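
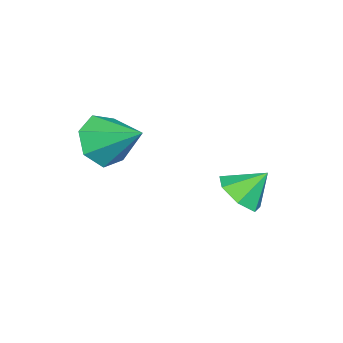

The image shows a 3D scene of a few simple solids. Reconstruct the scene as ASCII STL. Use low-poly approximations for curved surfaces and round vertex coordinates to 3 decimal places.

solid 
facet normal 0.300 -0.625 -0.721
outer loop
vertex -0.618 0.761 -1.003
vertex -1.217 1.157 -1.595
vertex -0.331 1.386 -1.425
endloop
endfacet
facet normal 0.579 0.257 0.774
outer loop
vertex -0.618 0.761 -1.003
vertex -0.331 1.386 -1.425
vertex -1.603 1.963 -0.665
endloop
endfacet
facet normal 0.300 -0.626 -0.720
outer loop
vertex -0.331 1.386 -1.425
vertex -1.217 1.157 -1.595
vertex -0.711 1.838 -1.976
endloop
endfacet
facet normal 0.532 0.797 0.286
outer loop
vertex -0.331 1.386 -1.425
vertex -0.711 1.838 -1.976
vertex -1.603 1.963 -0.665
endloop
endfacet
facet normal 0.300 -0.626 -0.720
outer loop
vertex -0.711 1.838 -1.976
vertex -1.217 1.157 -1.595
vertex -1.471 1.777 -2.239
endloop
endfacet
facet normal -0.038 0.992 -0.120
outer loop
vertex -0.711 1.838 -1.976
vertex -1.471 1.777 -2.239
vertex -1.603 1.963 -0.665
endloop
endfacet
facet normal 0.299 -0.626 -0.720
outer loop
vertex -1.471 1.777 -2.239
vertex -1.217 1.157 -1.595
vertex -2.04 1.249 -2.017
endloop
endfacet
facet normal -0.702 0.698 -0.141
outer loop
vertex -1.471 1.777 -2.239
vertex -2.04 1.249 -2.017
vertex -1.603 1.963 -0.665
endloop
endfacet
facet normal 0.300 -0.624 -0.721
outer loop
vertex -2.04 1.249 -2.017
vertex -1.217 1.157 -1.595
vertex -1.988 0.651 -1.478
endloop
endfacet
facet normal -0.961 0.133 0.240
outer loop
vertex -2.04 1.249 -2.017
vertex -1.988 0.651 -1.478
vertex -1.603 1.963 -0.665
endloop
endfacet
facet normal 0.301 -0.625 -0.720
outer loop
vertex -1.988 0.651 -1.478
vertex -1.217 1.157 -1.595
vertex -1.356 0.434 -1.026
endloop
endfacet
facet normal -0.620 -0.274 0.735
outer loop
vertex -1.988 0.651 -1.478
vertex -1.356 0.434 -1.026
vertex -1.603 1.963 -0.665
endloop
endfacet
facet normal 0.299 -0.625 -0.721
outer loop
vertex -1.356 0.434 -1.026
vertex -1.217 1.157 -1.595
vertex -0.618 0.761 -1.003
endloop
endfacet
facet normal 0.067 -0.219 0.973
outer loop
vertex -1.356 0.434 -1.026
vertex -0.618 0.761 -1.003
vertex -1.603 1.963 -0.665
endloop
endfacet
facet normal -0.240 -0.825 -0.512
outer loop
vertex 2.97 -2.395 1.975
vertex 1.982 -2.157 2.054
vertex 2.642 -1.895 1.323
endloop
endfacet
facet normal 0.905 0.397 -0.151
outer loop
vertex 2.97 -2.395 1.975
vertex 2.642 -1.895 1.323
vertex 2.398 -0.723 2.946
endloop
endfacet
facet normal -0.239 -0.825 -0.512
outer loop
vertex 2.642 -1.895 1.323
vertex 1.982 -2.157 2.054
vertex 1.816 -1.592 1.221
endloop
endfacet
facet normal 0.351 0.783 -0.513
outer loop
vertex 2.642 -1.895 1.323
vertex 1.816 -1.592 1.221
vertex 2.398 -0.723 2.946
endloop
endfacet
facet normal -0.239 -0.825 -0.512
outer loop
vertex 1.816 -1.592 1.221
vertex 1.982 -2.157 2.054
vertex 1.115 -1.715 1.747
endloop
endfacet
facet normal -0.384 0.870 -0.309
outer loop
vertex 1.816 -1.592 1.221
vertex 1.115 -1.715 1.747
vertex 2.398 -0.723 2.946
endloop
endfacet
facet normal -0.239 -0.825 -0.512
outer loop
vertex 1.115 -1.715 1.747
vertex 1.982 -2.157 2.054
vertex 1.066 -2.171 2.504
endloop
endfacet
facet normal -0.745 0.591 0.308
outer loop
vertex 1.115 -1.715 1.747
vertex 1.066 -2.171 2.504
vertex 2.398 -0.723 2.946
endloop
endfacet
facet normal -0.239 -0.825 -0.513
outer loop
vertex 1.066 -2.171 2.504
vertex 1.982 -2.157 2.054
vertex 1.707 -2.617 2.922
endloop
endfacet
facet normal -0.461 0.157 0.874
outer loop
vertex 1.066 -2.171 2.504
vertex 1.707 -2.617 2.922
vertex 2.398 -0.723 2.946
endloop
endfacet
facet normal -0.240 -0.824 -0.513
outer loop
vertex 1.707 -2.617 2.922
vertex 1.982 -2.157 2.054
vertex 2.554 -2.717 2.687
endloop
endfacet
facet normal 0.254 -0.105 0.961
outer loop
vertex 1.707 -2.617 2.922
vertex 2.554 -2.717 2.687
vertex 2.398 -0.723 2.946
endloop
endfacet
facet normal -0.240 -0.824 -0.513
outer loop
vertex 2.554 -2.717 2.687
vertex 1.982 -2.157 2.054
vertex 2.97 -2.395 1.975
endloop
endfacet
facet normal 0.863 0.002 0.505
outer loop
vertex 2.554 -2.717 2.687
vertex 2.97 -2.395 1.975
vertex 2.398 -0.723 2.946
endloop
endfacet

endsolid


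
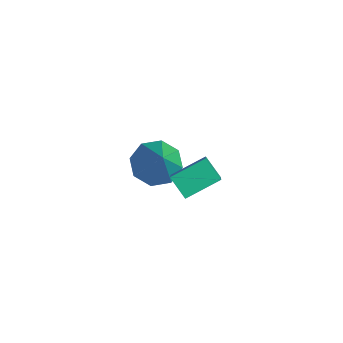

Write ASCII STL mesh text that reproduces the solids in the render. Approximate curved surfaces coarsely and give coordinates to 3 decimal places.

solid 
facet normal -0.542 0.279 -0.793
outer loop
vertex 0.582 -1.863 -0.068
vertex -0.234 -1.915 0.472
vertex 0.42 -1.214 0.271
endloop
endfacet
facet normal 0.957 0.278 -0.076
outer loop
vertex 0.582 -1.863 -0.068
vertex 0.42 -1.214 0.271
vertex 0.954 -2.525 2.208
endloop
endfacet
facet normal -0.542 0.279 -0.793
outer loop
vertex 0.42 -1.214 0.271
vertex -0.234 -1.915 0.472
vertex -0.125 -0.975 0.728
endloop
endfacet
facet normal 0.597 0.731 0.330
outer loop
vertex 0.42 -1.214 0.271
vertex -0.125 -0.975 0.728
vertex 0.954 -2.525 2.208
endloop
endfacet
facet normal -0.542 0.279 -0.793
outer loop
vertex -0.125 -0.975 0.728
vertex -0.234 -1.915 0.472
vertex -0.734 -1.287 1.035
endloop
endfacet
facet normal 0.008 0.693 0.720
outer loop
vertex -0.125 -0.975 0.728
vertex -0.734 -1.287 1.035
vertex 0.954 -2.525 2.208
endloop
endfacet
facet normal -0.543 0.278 -0.792
outer loop
vertex -0.734 -1.287 1.035
vertex -0.234 -1.915 0.472
vertex -1.05 -1.967 1.013
endloop
endfacet
facet normal -0.464 0.188 0.866
outer loop
vertex -0.734 -1.287 1.035
vertex -1.05 -1.967 1.013
vertex 0.954 -2.525 2.208
endloop
endfacet
facet normal -0.543 0.278 -0.792
outer loop
vertex -1.05 -1.967 1.013
vertex -0.234 -1.915 0.472
vertex -0.888 -2.616 0.674
endloop
endfacet
facet normal -0.543 -0.491 0.681
outer loop
vertex -1.05 -1.967 1.013
vertex -0.888 -2.616 0.674
vertex 0.954 -2.525 2.208
endloop
endfacet
facet normal -0.543 0.278 -0.793
outer loop
vertex -0.888 -2.616 0.674
vertex -0.234 -1.915 0.472
vertex -0.343 -2.855 0.217
endloop
endfacet
facet normal -0.183 -0.944 0.276
outer loop
vertex -0.888 -2.616 0.674
vertex -0.343 -2.855 0.217
vertex 0.954 -2.525 2.208
endloop
endfacet
facet normal -0.543 0.278 -0.792
outer loop
vertex -0.343 -2.855 0.217
vertex -0.234 -1.915 0.472
vertex 0.266 -2.543 -0.091
endloop
endfacet
facet normal 0.406 -0.906 -0.115
outer loop
vertex -0.343 -2.855 0.217
vertex 0.266 -2.543 -0.091
vertex 0.954 -2.525 2.208
endloop
endfacet
facet normal -0.542 0.279 -0.793
outer loop
vertex 0.266 -2.543 -0.091
vertex -0.234 -1.915 0.472
vertex 0.582 -1.863 -0.068
endloop
endfacet
facet normal 0.879 -0.400 -0.260
outer loop
vertex 0.266 -2.543 -0.091
vertex 0.582 -1.863 -0.068
vertex 0.954 -2.525 2.208
endloop
endfacet
facet normal -0.553 0.448 -0.703
outer loop
vertex 2.65 -3.485 3.268
vertex 2.984 -2.244 3.797
vertex 3.416 -3.445 2.691
endloop
endfacet
facet normal -0.240 -0.893 -0.381
outer loop
vertex 4.416 -4.256 3.963
vertex 2.65 -3.485 3.268
vertex 3.416 -3.445 2.691
endloop
endfacet
facet normal -0.553 0.448 -0.703
outer loop
vertex 3.416 -3.445 2.691
vertex 2.984 -2.244 3.797
vertex 3.75 -2.204 3.22
endloop
endfacet
facet normal 0.798 0.041 -0.601
outer loop
vertex 3.75 -2.204 3.22
vertex 4.416 -4.256 3.963
vertex 3.416 -3.445 2.691
endloop
endfacet
facet normal -0.798 -0.041 0.601
outer loop
vertex 2.65 -3.485 3.268
vertex 3.984 -3.055 5.069
vertex 2.984 -2.244 3.797
endloop
endfacet
facet normal -0.240 -0.893 -0.381
outer loop
vertex 3.65 -4.296 4.54
vertex 2.65 -3.485 3.268
vertex 4.416 -4.256 3.963
endloop
endfacet
facet normal -0.798 -0.041 0.601
outer loop
vertex 3.65 -4.296 4.54
vertex 3.984 -3.055 5.069
vertex 2.65 -3.485 3.268
endloop
endfacet
facet normal 0.240 0.893 0.381
outer loop
vertex 2.984 -2.244 3.797
vertex 3.984 -3.055 5.069
vertex 3.75 -2.204 3.22
endloop
endfacet
facet normal 0.798 0.041 -0.601
outer loop
vertex 4.75 -3.015 4.492
vertex 4.416 -4.256 3.963
vertex 3.75 -2.204 3.22
endloop
endfacet
facet normal 0.240 0.893 0.381
outer loop
vertex 3.75 -2.204 3.22
vertex 3.984 -3.055 5.069
vertex 4.75 -3.015 4.492
endloop
endfacet
facet normal 0.553 -0.448 0.703
outer loop
vertex 4.75 -3.015 4.492
vertex 3.65 -4.296 4.54
vertex 4.416 -4.256 3.963
endloop
endfacet
facet normal 0.553 -0.448 0.703
outer loop
vertex 3.984 -3.055 5.069
vertex 3.65 -4.296 4.54
vertex 4.75 -3.015 4.492
endloop
endfacet

endsolid


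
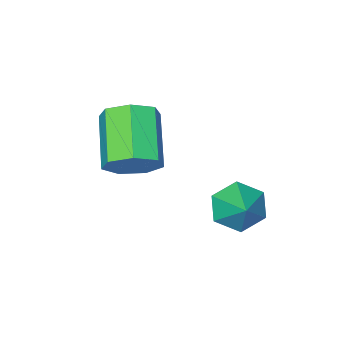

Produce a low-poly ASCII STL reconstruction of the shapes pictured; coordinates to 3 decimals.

solid 
facet normal 0.460 0.704 -0.541
outer loop
vertex -0.234 -0.246 -1.505
vertex -0.539 -0.713 -2.371
vertex -1.023 0.019 -1.831
endloop
endfacet
facet normal -0.096 0.646 0.757
outer loop
vertex -0.234 -0.246 -1.505
vertex -1.023 0.019 -1.831
vertex -1.236 -1.78 -0.324
endloop
endfacet
facet normal -0.096 0.646 0.757
outer loop
vertex -1.236 -1.78 -0.324
vertex -1.023 0.019 -1.831
vertex -2.025 -1.515 -0.65
endloop
endfacet
facet normal -0.460 -0.703 0.542
outer loop
vertex -1.236 -1.78 -0.324
vertex -2.025 -1.515 -0.65
vertex -1.541 -2.247 -1.189
endloop
endfacet
facet normal 0.459 0.704 -0.542
outer loop
vertex -1.023 0.019 -1.831
vertex -0.539 -0.713 -2.371
vertex -1.447 -0.268 -2.563
endloop
endfacet
facet normal -0.751 0.634 0.186
outer loop
vertex -1.023 0.019 -1.831
vertex -1.447 -0.268 -2.563
vertex -2.025 -1.515 -0.65
endloop
endfacet
facet normal -0.750 0.634 0.187
outer loop
vertex -2.025 -1.515 -0.65
vertex -1.447 -0.268 -2.563
vertex -2.45 -1.802 -1.382
endloop
endfacet
facet normal -0.459 -0.703 0.543
outer loop
vertex -2.025 -1.515 -0.65
vertex -2.45 -1.802 -1.382
vertex -1.541 -2.247 -1.189
endloop
endfacet
facet normal 0.459 0.704 -0.542
outer loop
vertex -1.447 -0.268 -2.563
vertex -0.539 -0.713 -2.371
vertex -1.188 -0.89 -3.151
endloop
endfacet
facet normal -0.839 0.146 -0.524
outer loop
vertex -1.447 -0.268 -2.563
vertex -1.188 -0.89 -3.151
vertex -2.45 -1.802 -1.382
endloop
endfacet
facet normal -0.839 0.144 -0.524
outer loop
vertex -2.45 -1.802 -1.382
vertex -1.188 -0.89 -3.151
vertex -2.19 -2.423 -1.969
endloop
endfacet
facet normal -0.460 -0.704 0.541
outer loop
vertex -2.45 -1.802 -1.382
vertex -2.19 -2.423 -1.969
vertex -1.541 -2.247 -1.189
endloop
endfacet
facet normal 0.460 0.703 -0.542
outer loop
vertex -1.188 -0.89 -3.151
vertex -0.539 -0.713 -2.371
vertex -0.44 -1.379 -3.151
endloop
endfacet
facet normal -0.297 -0.454 -0.840
outer loop
vertex -1.188 -0.89 -3.151
vertex -0.44 -1.379 -3.151
vertex -2.19 -2.423 -1.969
endloop
endfacet
facet normal -0.297 -0.454 -0.840
outer loop
vertex -2.19 -2.423 -1.969
vertex -0.44 -1.379 -3.151
vertex -1.442 -2.912 -1.969
endloop
endfacet
facet normal -0.460 -0.704 0.542
outer loop
vertex -2.19 -2.423 -1.969
vertex -1.442 -2.912 -1.969
vertex -1.541 -2.247 -1.189
endloop
endfacet
facet normal 0.460 0.703 -0.542
outer loop
vertex -0.44 -1.379 -3.151
vertex -0.539 -0.713 -2.371
vertex 0.234 -1.366 -2.563
endloop
endfacet
facet normal 0.470 -0.711 -0.523
outer loop
vertex -0.44 -1.379 -3.151
vertex 0.234 -1.366 -2.563
vertex -1.442 -2.912 -1.969
endloop
endfacet
facet normal 0.469 -0.710 -0.524
outer loop
vertex -1.442 -2.912 -1.969
vertex 0.234 -1.366 -2.563
vertex -0.768 -2.9 -1.382
endloop
endfacet
facet normal -0.459 -0.704 0.542
outer loop
vertex -1.442 -2.912 -1.969
vertex -0.768 -2.9 -1.382
vertex -1.541 -2.247 -1.189
endloop
endfacet
facet normal 0.460 0.703 -0.542
outer loop
vertex 0.234 -1.366 -2.563
vertex -0.539 -0.713 -2.371
vertex 0.326 -0.862 -1.831
endloop
endfacet
facet normal 0.882 -0.432 0.187
outer loop
vertex 0.234 -1.366 -2.563
vertex 0.326 -0.862 -1.831
vertex -0.768 -2.9 -1.382
endloop
endfacet
facet normal 0.882 -0.432 0.188
outer loop
vertex -0.768 -2.9 -1.382
vertex 0.326 -0.862 -1.831
vertex -0.677 -2.396 -0.65
endloop
endfacet
facet normal -0.459 -0.704 0.542
outer loop
vertex -0.768 -2.9 -1.382
vertex -0.677 -2.396 -0.65
vertex -1.541 -2.247 -1.189
endloop
endfacet
facet normal 0.459 0.704 -0.541
outer loop
vertex 0.326 -0.862 -1.831
vertex -0.539 -0.713 -2.371
vertex -0.234 -0.246 -1.505
endloop
endfacet
facet normal 0.630 0.172 0.758
outer loop
vertex 0.326 -0.862 -1.831
vertex -0.234 -0.246 -1.505
vertex -0.677 -2.396 -0.65
endloop
endfacet
facet normal 0.630 0.171 0.757
outer loop
vertex -0.677 -2.396 -0.65
vertex -0.234 -0.246 -1.505
vertex -1.236 -1.78 -0.324
endloop
endfacet
facet normal -0.459 -0.704 0.542
outer loop
vertex -0.677 -2.396 -0.65
vertex -1.236 -1.78 -0.324
vertex -1.541 -2.247 -1.189
endloop
endfacet
facet normal -0.387 -0.726 -0.568
outer loop
vertex -2.6 0.753 -3.93
vertex -3.209 1.409 -4.353
vertex -2.315 1.238 -4.744
endloop
endfacet
facet normal 0.952 -0.056 0.300
outer loop
vertex -2.6 0.753 -3.93
vertex -2.315 1.238 -4.744
vertex -2.631 2.491 -3.507
endloop
endfacet
facet normal -0.387 -0.726 -0.568
outer loop
vertex -2.315 1.238 -4.744
vertex -3.209 1.409 -4.353
vertex -2.924 1.895 -5.168
endloop
endfacet
facet normal 0.789 0.521 -0.326
outer loop
vertex -2.315 1.238 -4.744
vertex -2.924 1.895 -5.168
vertex -2.631 2.491 -3.507
endloop
endfacet
facet normal -0.387 -0.726 -0.568
outer loop
vertex -2.924 1.895 -5.168
vertex -3.209 1.409 -4.353
vertex -3.817 2.065 -4.777
endloop
endfacet
facet normal 0.029 0.939 -0.342
outer loop
vertex -2.924 1.895 -5.168
vertex -3.817 2.065 -4.777
vertex -2.631 2.491 -3.507
endloop
endfacet
facet normal -0.388 -0.726 -0.568
outer loop
vertex -3.817 2.065 -4.777
vertex -3.209 1.409 -4.353
vertex -4.102 1.58 -3.962
endloop
endfacet
facet normal -0.566 0.780 0.267
outer loop
vertex -3.817 2.065 -4.777
vertex -4.102 1.58 -3.962
vertex -2.631 2.491 -3.507
endloop
endfacet
facet normal -0.388 -0.726 -0.568
outer loop
vertex -4.102 1.58 -3.962
vertex -3.209 1.409 -4.353
vertex -3.493 0.924 -3.539
endloop
endfacet
facet normal -0.402 0.203 0.893
outer loop
vertex -4.102 1.58 -3.962
vertex -3.493 0.924 -3.539
vertex -2.631 2.491 -3.507
endloop
endfacet
facet normal -0.388 -0.726 -0.568
outer loop
vertex -3.493 0.924 -3.539
vertex -3.209 1.409 -4.353
vertex -2.6 0.753 -3.93
endloop
endfacet
facet normal 0.357 -0.215 0.909
outer loop
vertex -3.493 0.924 -3.539
vertex -2.6 0.753 -3.93
vertex -2.631 2.491 -3.507
endloop
endfacet

endsolid


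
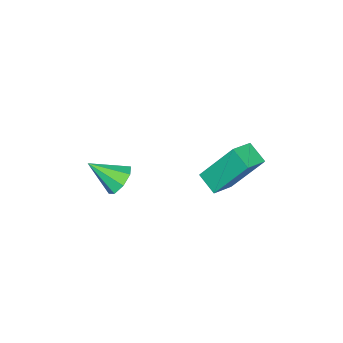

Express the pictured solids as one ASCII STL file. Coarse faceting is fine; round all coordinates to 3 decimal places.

solid 
facet normal -0.867 0.292 -0.404
outer loop
vertex -4.74 1.099 3.574
vertex -4.308 1.834 3.178
vertex -4.348 -0.019 1.925
endloop
endfacet
facet normal -0.460 -0.782 0.421
outer loop
vertex -3.412 -0.334 2.362
vertex -4.74 1.099 3.574
vertex -4.348 -0.019 1.925
endloop
endfacet
facet normal -0.867 0.292 -0.404
outer loop
vertex -4.348 -0.019 1.925
vertex -4.308 1.834 3.178
vertex -3.916 0.717 1.53
endloop
endfacet
facet normal 0.194 -0.550 -0.812
outer loop
vertex -3.916 0.717 1.53
vertex -3.412 -0.334 2.362
vertex -4.348 -0.019 1.925
endloop
endfacet
facet normal -0.194 0.551 0.812
outer loop
vertex -4.74 1.099 3.574
vertex -3.372 1.519 3.615
vertex -4.308 1.834 3.178
endloop
endfacet
facet normal -0.460 -0.782 0.421
outer loop
vertex -3.804 0.783 4.01
vertex -4.74 1.099 3.574
vertex -3.412 -0.334 2.362
endloop
endfacet
facet normal -0.193 0.550 0.813
outer loop
vertex -3.804 0.783 4.01
vertex -3.372 1.519 3.615
vertex -4.74 1.099 3.574
endloop
endfacet
facet normal 0.460 0.782 -0.421
outer loop
vertex -4.308 1.834 3.178
vertex -3.372 1.519 3.615
vertex -3.916 0.717 1.53
endloop
endfacet
facet normal 0.192 -0.551 -0.812
outer loop
vertex -2.98 0.401 1.966
vertex -3.412 -0.334 2.362
vertex -3.916 0.717 1.53
endloop
endfacet
facet normal 0.460 0.782 -0.421
outer loop
vertex -3.916 0.717 1.53
vertex -3.372 1.519 3.615
vertex -2.98 0.401 1.966
endloop
endfacet
facet normal 0.867 -0.292 0.404
outer loop
vertex -2.98 0.401 1.966
vertex -3.804 0.783 4.01
vertex -3.412 -0.334 2.362
endloop
endfacet
facet normal 0.867 -0.292 0.404
outer loop
vertex -3.372 1.519 3.615
vertex -3.804 0.783 4.01
vertex -2.98 0.401 1.966
endloop
endfacet
facet normal -0.182 0.786 -0.590
outer loop
vertex -2.019 -2.702 2.133
vertex -2.52 -3.064 1.805
vertex -2.499 -2.641 2.362
endloop
endfacet
facet normal 0.443 0.231 0.866
outer loop
vertex -2.019 -2.702 2.133
vertex -2.499 -2.641 2.362
vertex -2.26 -4.196 2.655
endloop
endfacet
facet normal -0.181 0.787 -0.591
outer loop
vertex -2.499 -2.641 2.362
vertex -2.52 -3.064 1.805
vertex -2.992 -2.827 2.265
endloop
endfacet
facet normal -0.243 0.143 0.959
outer loop
vertex -2.499 -2.641 2.362
vertex -2.992 -2.827 2.265
vertex -2.26 -4.196 2.655
endloop
endfacet
facet normal -0.180 0.787 -0.590
outer loop
vertex -2.992 -2.827 2.265
vertex -2.52 -3.064 1.805
vertex -3.209 -3.152 1.898
endloop
endfacet
facet normal -0.744 -0.217 0.632
outer loop
vertex -2.992 -2.827 2.265
vertex -3.209 -3.152 1.898
vertex -2.26 -4.196 2.655
endloop
endfacet
facet normal -0.180 0.787 -0.590
outer loop
vertex -3.209 -3.152 1.898
vertex -2.52 -3.064 1.805
vertex -3.022 -3.425 1.477
endloop
endfacet
facet normal -0.765 -0.640 0.076
outer loop
vertex -3.209 -3.152 1.898
vertex -3.022 -3.425 1.477
vertex -2.26 -4.196 2.655
endloop
endfacet
facet normal -0.180 0.787 -0.591
outer loop
vertex -3.022 -3.425 1.477
vertex -2.52 -3.064 1.805
vertex -2.541 -3.487 1.248
endloop
endfacet
facet normal -0.295 -0.876 -0.382
outer loop
vertex -3.022 -3.425 1.477
vertex -2.541 -3.487 1.248
vertex -2.26 -4.196 2.655
endloop
endfacet
facet normal -0.182 0.786 -0.590
outer loop
vertex -2.541 -3.487 1.248
vertex -2.52 -3.064 1.805
vertex -2.049 -3.3 1.345
endloop
endfacet
facet normal 0.393 -0.787 -0.475
outer loop
vertex -2.541 -3.487 1.248
vertex -2.049 -3.3 1.345
vertex -2.26 -4.196 2.655
endloop
endfacet
facet normal -0.182 0.787 -0.590
outer loop
vertex -2.049 -3.3 1.345
vertex -2.52 -3.064 1.805
vertex -1.832 -2.975 1.712
endloop
endfacet
facet normal 0.892 -0.427 -0.149
outer loop
vertex -2.049 -3.3 1.345
vertex -1.832 -2.975 1.712
vertex -2.26 -4.196 2.655
endloop
endfacet
facet normal -0.182 0.786 -0.591
outer loop
vertex -1.832 -2.975 1.712
vertex -2.52 -3.064 1.805
vertex -2.019 -2.702 2.133
endloop
endfacet
facet normal 0.913 -0.005 0.408
outer loop
vertex -1.832 -2.975 1.712
vertex -2.019 -2.702 2.133
vertex -2.26 -4.196 2.655
endloop
endfacet

endsolid


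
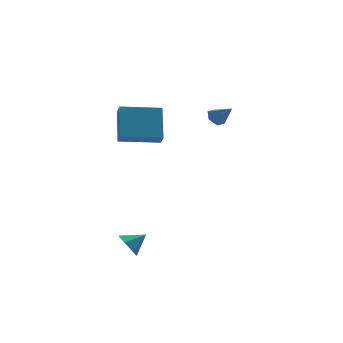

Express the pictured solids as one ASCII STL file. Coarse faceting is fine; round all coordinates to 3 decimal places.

solid 
facet normal -0.955 0.278 0.101
outer loop
vertex -3.049 2.827 3.209
vertex -2.951 3.376 2.622
vertex -3.594 1.453 1.832
endloop
endfacet
facet normal -0.121 -0.678 0.725
outer loop
vertex -1.569 0.864 1.618
vertex -3.049 2.827 3.209
vertex -3.594 1.453 1.832
endloop
endfacet
facet normal -0.955 0.278 0.101
outer loop
vertex -3.594 1.453 1.832
vertex -2.951 3.376 2.622
vertex -3.496 2.002 1.245
endloop
endfacet
facet normal -0.270 -0.680 -0.681
outer loop
vertex -3.496 2.002 1.245
vertex -1.569 0.864 1.618
vertex -3.594 1.453 1.832
endloop
endfacet
facet normal 0.270 0.680 0.681
outer loop
vertex -3.049 2.827 3.209
vertex -0.926 2.787 2.408
vertex -2.951 3.376 2.622
endloop
endfacet
facet normal -0.121 -0.678 0.725
outer loop
vertex -1.024 2.238 2.995
vertex -3.049 2.827 3.209
vertex -1.569 0.864 1.618
endloop
endfacet
facet normal 0.270 0.680 0.681
outer loop
vertex -1.024 2.238 2.995
vertex -0.926 2.787 2.408
vertex -3.049 2.827 3.209
endloop
endfacet
facet normal 0.121 0.678 -0.725
outer loop
vertex -2.951 3.376 2.622
vertex -0.926 2.787 2.408
vertex -3.496 2.002 1.245
endloop
endfacet
facet normal -0.270 -0.680 -0.681
outer loop
vertex -1.471 1.413 1.031
vertex -1.569 0.864 1.618
vertex -3.496 2.002 1.245
endloop
endfacet
facet normal 0.121 0.678 -0.725
outer loop
vertex -3.496 2.002 1.245
vertex -0.926 2.787 2.408
vertex -1.471 1.413 1.031
endloop
endfacet
facet normal 0.955 -0.278 -0.101
outer loop
vertex -1.471 1.413 1.031
vertex -1.024 2.238 2.995
vertex -1.569 0.864 1.618
endloop
endfacet
facet normal 0.955 -0.278 -0.101
outer loop
vertex -0.926 2.787 2.408
vertex -1.024 2.238 2.995
vertex -1.471 1.413 1.031
endloop
endfacet
facet normal -0.396 0.626 -0.672
outer loop
vertex 3.283 4.145 0.364
vertex 2.896 4.344 0.777
vertex 3.429 4.611 0.712
endloop
endfacet
facet normal 0.969 -0.174 -0.174
outer loop
vertex 3.283 4.145 0.364
vertex 3.429 4.611 0.712
vertex 3.404 3.536 1.643
endloop
endfacet
facet normal -0.396 0.626 -0.672
outer loop
vertex 3.429 4.611 0.712
vertex 2.896 4.344 0.777
vertex 3.042 4.81 1.125
endloop
endfacet
facet normal 0.754 0.420 0.505
outer loop
vertex 3.429 4.611 0.712
vertex 3.042 4.81 1.125
vertex 3.404 3.536 1.643
endloop
endfacet
facet normal -0.394 0.626 -0.673
outer loop
vertex 3.042 4.81 1.125
vertex 2.896 4.344 0.777
vertex 2.509 4.544 1.19
endloop
endfacet
facet normal -0.066 0.360 0.931
outer loop
vertex 3.042 4.81 1.125
vertex 2.509 4.544 1.19
vertex 3.404 3.536 1.643
endloop
endfacet
facet normal -0.393 0.627 -0.672
outer loop
vertex 2.509 4.544 1.19
vertex 2.896 4.344 0.777
vertex 2.362 4.078 0.841
endloop
endfacet
facet normal -0.674 -0.294 0.677
outer loop
vertex 2.509 4.544 1.19
vertex 2.362 4.078 0.841
vertex 3.404 3.536 1.643
endloop
endfacet
facet normal -0.393 0.628 -0.671
outer loop
vertex 2.362 4.078 0.841
vertex 2.896 4.344 0.777
vertex 2.749 3.879 0.428
endloop
endfacet
facet normal -0.460 -0.888 -0.003
outer loop
vertex 2.362 4.078 0.841
vertex 2.749 3.879 0.428
vertex 3.404 3.536 1.643
endloop
endfacet
facet normal -0.393 0.628 -0.671
outer loop
vertex 2.749 3.879 0.428
vertex 2.896 4.344 0.777
vertex 3.283 4.145 0.364
endloop
endfacet
facet normal 0.361 -0.828 -0.429
outer loop
vertex 2.749 3.879 0.428
vertex 3.283 4.145 0.364
vertex 3.404 3.536 1.643
endloop
endfacet
facet normal -0.862 0.059 -0.503
outer loop
vertex -4.063 -1.232 -4.736
vertex -4.45 -1.408 -4.094
vertex -4.248 -0.713 -4.358
endloop
endfacet
facet normal 0.821 0.497 -0.281
outer loop
vertex -4.063 -1.232 -4.736
vertex -4.248 -0.713 -4.358
vertex -3.51 -1.472 -3.546
endloop
endfacet
facet normal -0.862 0.059 -0.504
outer loop
vertex -4.248 -0.713 -4.358
vertex -4.45 -1.408 -4.094
vertex -4.586 -0.718 -3.781
endloop
endfacet
facet normal 0.502 0.811 0.301
outer loop
vertex -4.248 -0.713 -4.358
vertex -4.586 -0.718 -3.781
vertex -3.51 -1.472 -3.546
endloop
endfacet
facet normal -0.863 0.058 -0.503
outer loop
vertex -4.586 -0.718 -3.781
vertex -4.45 -1.408 -4.094
vertex -4.82 -1.242 -3.44
endloop
endfacet
facet normal 0.155 0.489 0.858
outer loop
vertex -4.586 -0.718 -3.781
vertex -4.82 -1.242 -3.44
vertex -3.51 -1.472 -3.546
endloop
endfacet
facet normal -0.862 0.059 -0.503
outer loop
vertex -4.82 -1.242 -3.44
vertex -4.45 -1.408 -4.094
vertex -4.776 -1.891 -3.592
endloop
endfacet
facet normal 0.039 -0.225 0.973
outer loop
vertex -4.82 -1.242 -3.44
vertex -4.776 -1.891 -3.592
vertex -3.51 -1.472 -3.546
endloop
endfacet
facet normal -0.862 0.059 -0.503
outer loop
vertex -4.776 -1.891 -3.592
vertex -4.45 -1.408 -4.094
vertex -4.486 -2.177 -4.122
endloop
endfacet
facet normal 0.242 -0.792 0.560
outer loop
vertex -4.776 -1.891 -3.592
vertex -4.486 -2.177 -4.122
vertex -3.51 -1.472 -3.546
endloop
endfacet
facet normal -0.862 0.059 -0.503
outer loop
vertex -4.486 -2.177 -4.122
vertex -4.45 -1.408 -4.094
vertex -4.169 -1.883 -4.631
endloop
endfacet
facet normal 0.612 -0.787 -0.074
outer loop
vertex -4.486 -2.177 -4.122
vertex -4.169 -1.883 -4.631
vertex -3.51 -1.472 -3.546
endloop
endfacet
facet normal -0.862 0.059 -0.503
outer loop
vertex -4.169 -1.883 -4.631
vertex -4.45 -1.408 -4.094
vertex -4.063 -1.232 -4.736
endloop
endfacet
facet normal 0.869 -0.214 -0.447
outer loop
vertex -4.169 -1.883 -4.631
vertex -4.063 -1.232 -4.736
vertex -3.51 -1.472 -3.546
endloop
endfacet

endsolid


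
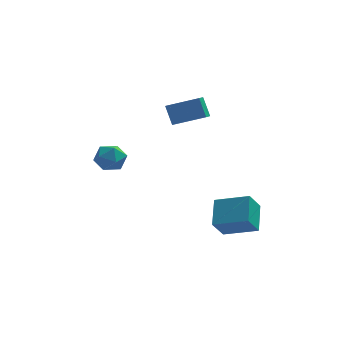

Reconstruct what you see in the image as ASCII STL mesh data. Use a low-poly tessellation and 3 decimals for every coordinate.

solid 
facet normal -0.416 -0.435 0.799
outer loop
vertex 3.449 -3.824 -2.228
vertex 3.61 -2.225 -1.273
vertex 1.557 -3.236 -2.893
endloop
endfacet
facet normal -0.086 -0.855 -0.511
outer loop
vertex 2.19 -2.575 -4.107
vertex 3.449 -3.824 -2.228
vertex 1.557 -3.236 -2.893
endloop
endfacet
facet normal -0.417 -0.434 0.799
outer loop
vertex 1.557 -3.236 -2.893
vertex 3.61 -2.225 -1.273
vertex 1.719 -1.636 -1.939
endloop
endfacet
facet normal -0.905 0.282 -0.319
outer loop
vertex 1.719 -1.636 -1.939
vertex 2.19 -2.575 -4.107
vertex 1.557 -3.236 -2.893
endloop
endfacet
facet normal 0.905 -0.281 0.319
outer loop
vertex 3.449 -3.824 -2.228
vertex 4.243 -1.564 -2.487
vertex 3.61 -2.225 -1.273
endloop
endfacet
facet normal -0.087 -0.855 -0.511
outer loop
vertex 4.081 -3.164 -3.441
vertex 3.449 -3.824 -2.228
vertex 2.19 -2.575 -4.107
endloop
endfacet
facet normal 0.905 -0.282 0.318
outer loop
vertex 4.081 -3.164 -3.441
vertex 4.243 -1.564 -2.487
vertex 3.449 -3.824 -2.228
endloop
endfacet
facet normal 0.087 0.855 0.511
outer loop
vertex 3.61 -2.225 -1.273
vertex 4.243 -1.564 -2.487
vertex 1.719 -1.636 -1.939
endloop
endfacet
facet normal -0.905 0.281 -0.319
outer loop
vertex 2.351 -0.976 -3.152
vertex 2.19 -2.575 -4.107
vertex 1.719 -1.636 -1.939
endloop
endfacet
facet normal 0.086 0.856 0.511
outer loop
vertex 1.719 -1.636 -1.939
vertex 4.243 -1.564 -2.487
vertex 2.351 -0.976 -3.152
endloop
endfacet
facet normal 0.417 0.435 -0.798
outer loop
vertex 2.351 -0.976 -3.152
vertex 4.081 -3.164 -3.441
vertex 2.19 -2.575 -4.107
endloop
endfacet
facet normal 0.416 0.434 -0.799
outer loop
vertex 4.243 -1.564 -2.487
vertex 4.081 -3.164 -3.441
vertex 2.351 -0.976 -3.152
endloop
endfacet
facet normal -0.418 -0.181 0.890
outer loop
vertex -4.557 1.949 0.285
vertex -4.594 0.943 0.063
vertex -3.765 1.337 0.532
endloop
endfacet
facet normal 0.013 0.388 0.921
outer loop
vertex -4.557 1.949 0.285
vertex -3.765 1.337 0.532
vertex -3.589 2.271 0.136
endloop
endfacet
facet normal -0.220 0.867 0.446
outer loop
vertex -4.557 1.949 0.285
vertex -3.589 2.271 0.136
vertex -4.309 2.456 -0.578
endloop
endfacet
facet normal -0.794 0.595 0.121
outer loop
vertex -4.557 1.949 0.285
vertex -4.309 2.456 -0.578
vertex -4.931 1.635 -0.622
endloop
endfacet
facet normal -0.916 -0.054 0.397
outer loop
vertex -4.557 1.949 0.285
vertex -4.931 1.635 -0.622
vertex -4.594 0.943 0.063
endloop
endfacet
facet normal 0.666 0.181 0.723
outer loop
vertex -3.589 2.271 0.136
vertex -3.765 1.337 0.532
vertex -3.029 1.465 -0.178
endloop
endfacet
facet normal -0.030 -0.738 0.674
outer loop
vertex -3.765 1.337 0.532
vertex -4.594 0.943 0.063
vertex -3.651 0.644 -0.222
endloop
endfacet
facet normal -0.837 -0.532 -0.126
outer loop
vertex -4.594 0.943 0.063
vertex -4.931 1.635 -0.622
vertex -4.371 0.829 -0.936
endloop
endfacet
facet normal -0.640 0.515 -0.570
outer loop
vertex -4.931 1.635 -0.622
vertex -4.309 2.456 -0.578
vertex -4.195 1.763 -1.332
endloop
endfacet
facet normal 0.290 0.956 -0.044
outer loop
vertex -4.309 2.456 -0.578
vertex -3.589 2.271 0.136
vertex -3.366 2.157 -0.863
endloop
endfacet
facet normal 0.794 -0.595 -0.121
outer loop
vertex -3.403 1.151 -1.085
vertex -3.029 1.465 -0.178
vertex -3.651 0.644 -0.222
endloop
endfacet
facet normal 0.220 -0.867 -0.446
outer loop
vertex -3.403 1.151 -1.085
vertex -3.651 0.644 -0.222
vertex -4.371 0.829 -0.936
endloop
endfacet
facet normal -0.013 -0.388 -0.921
outer loop
vertex -3.403 1.151 -1.085
vertex -4.371 0.829 -0.936
vertex -4.195 1.763 -1.332
endloop
endfacet
facet normal 0.418 0.181 -0.890
outer loop
vertex -3.403 1.151 -1.085
vertex -4.195 1.763 -1.332
vertex -3.366 2.157 -0.863
endloop
endfacet
facet normal 0.916 0.054 -0.397
outer loop
vertex -3.403 1.151 -1.085
vertex -3.366 2.157 -0.863
vertex -3.029 1.465 -0.178
endloop
endfacet
facet normal 0.640 -0.515 0.570
outer loop
vertex -3.651 0.644 -0.222
vertex -3.029 1.465 -0.178
vertex -3.765 1.337 0.532
endloop
endfacet
facet normal -0.290 -0.956 0.044
outer loop
vertex -4.371 0.829 -0.936
vertex -3.651 0.644 -0.222
vertex -4.594 0.943 0.063
endloop
endfacet
facet normal -0.666 -0.181 -0.723
outer loop
vertex -4.195 1.763 -1.332
vertex -4.371 0.829 -0.936
vertex -4.931 1.635 -0.622
endloop
endfacet
facet normal 0.030 0.738 -0.674
outer loop
vertex -3.366 2.157 -0.863
vertex -4.195 1.763 -1.332
vertex -4.309 2.456 -0.578
endloop
endfacet
facet normal 0.837 0.532 0.126
outer loop
vertex -3.029 1.465 -0.178
vertex -3.366 2.157 -0.863
vertex -3.589 2.271 0.136
endloop
endfacet
facet normal -0.917 0.142 -0.373
outer loop
vertex -0.898 1.79 3.607
vertex -0.648 2.544 3.279
vertex -0.524 1.162 2.448
endloop
endfacet
facet normal -0.291 -0.877 0.382
outer loop
vertex 1.328 0.876 3.201
vertex -0.898 1.79 3.607
vertex -0.524 1.162 2.448
endloop
endfacet
facet normal -0.917 0.142 -0.373
outer loop
vertex -0.524 1.162 2.448
vertex -0.648 2.544 3.279
vertex -0.274 1.916 2.12
endloop
endfacet
facet normal 0.273 -0.458 -0.846
outer loop
vertex -0.274 1.916 2.12
vertex 1.328 0.876 3.201
vertex -0.524 1.162 2.448
endloop
endfacet
facet normal -0.273 0.458 0.846
outer loop
vertex -0.898 1.79 3.607
vertex 1.204 2.258 4.032
vertex -0.648 2.544 3.279
endloop
endfacet
facet normal -0.291 -0.877 0.382
outer loop
vertex 0.954 1.504 4.36
vertex -0.898 1.79 3.607
vertex 1.328 0.876 3.201
endloop
endfacet
facet normal -0.273 0.458 0.846
outer loop
vertex 0.954 1.504 4.36
vertex 1.204 2.258 4.032
vertex -0.898 1.79 3.607
endloop
endfacet
facet normal 0.291 0.877 -0.382
outer loop
vertex -0.648 2.544 3.279
vertex 1.204 2.258 4.032
vertex -0.274 1.916 2.12
endloop
endfacet
facet normal 0.273 -0.458 -0.846
outer loop
vertex 1.578 1.63 2.873
vertex 1.328 0.876 3.201
vertex -0.274 1.916 2.12
endloop
endfacet
facet normal 0.291 0.877 -0.382
outer loop
vertex -0.274 1.916 2.12
vertex 1.204 2.258 4.032
vertex 1.578 1.63 2.873
endloop
endfacet
facet normal 0.917 -0.142 0.373
outer loop
vertex 1.578 1.63 2.873
vertex 0.954 1.504 4.36
vertex 1.328 0.876 3.201
endloop
endfacet
facet normal 0.917 -0.142 0.373
outer loop
vertex 1.204 2.258 4.032
vertex 0.954 1.504 4.36
vertex 1.578 1.63 2.873
endloop
endfacet

endsolid


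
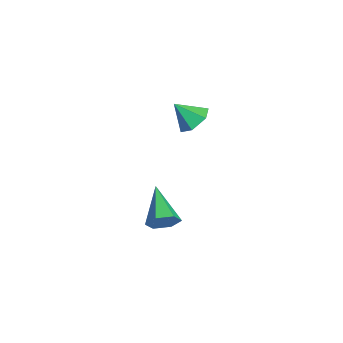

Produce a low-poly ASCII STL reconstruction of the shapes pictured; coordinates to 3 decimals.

solid 
facet normal 0.900 -0.064 -0.432
outer loop
vertex 1.789 -3.497 -3.485
vertex 1.455 -3.888 -4.123
vertex 1.511 -3.07 -4.128
endloop
endfacet
facet normal -0.027 0.827 0.561
outer loop
vertex 1.789 -3.497 -3.485
vertex 1.511 -3.07 -4.128
vertex -0.435 -3.752 -3.217
endloop
endfacet
facet normal 0.900 -0.064 -0.432
outer loop
vertex 1.511 -3.07 -4.128
vertex 1.455 -3.888 -4.123
vertex 1.177 -3.462 -4.766
endloop
endfacet
facet normal -0.436 0.851 -0.294
outer loop
vertex 1.511 -3.07 -4.128
vertex 1.177 -3.462 -4.766
vertex -0.435 -3.752 -3.217
endloop
endfacet
facet normal 0.899 -0.065 -0.432
outer loop
vertex 1.177 -3.462 -4.766
vertex 1.455 -3.888 -4.123
vertex 1.12 -4.28 -4.761
endloop
endfacet
facet normal -0.696 0.044 -0.716
outer loop
vertex 1.177 -3.462 -4.766
vertex 1.12 -4.28 -4.761
vertex -0.435 -3.752 -3.217
endloop
endfacet
facet normal 0.899 -0.065 -0.432
outer loop
vertex 1.12 -4.28 -4.761
vertex 1.455 -3.888 -4.123
vertex 1.398 -4.706 -4.118
endloop
endfacet
facet normal -0.549 -0.786 -0.284
outer loop
vertex 1.12 -4.28 -4.761
vertex 1.398 -4.706 -4.118
vertex -0.435 -3.752 -3.217
endloop
endfacet
facet normal 0.900 -0.065 -0.431
outer loop
vertex 1.398 -4.706 -4.118
vertex 1.455 -3.888 -4.123
vertex 1.732 -4.315 -3.48
endloop
endfacet
facet normal -0.141 -0.809 0.570
outer loop
vertex 1.398 -4.706 -4.118
vertex 1.732 -4.315 -3.48
vertex -0.435 -3.752 -3.217
endloop
endfacet
facet normal 0.900 -0.065 -0.431
outer loop
vertex 1.732 -4.315 -3.48
vertex 1.455 -3.888 -4.123
vertex 1.789 -3.497 -3.485
endloop
endfacet
facet normal 0.120 -0.002 0.993
outer loop
vertex 1.732 -4.315 -3.48
vertex 1.789 -3.497 -3.485
vertex -0.435 -3.752 -3.217
endloop
endfacet
facet normal 0.300 0.618 -0.727
outer loop
vertex 0.855 -1.83 2.117
vertex 0.269 -2.169 1.587
vertex 0.065 -1.493 2.077
endloop
endfacet
facet normal 0.077 0.293 0.953
outer loop
vertex 0.855 -1.83 2.117
vertex 0.065 -1.493 2.077
vertex -0.129 -2.991 2.553
endloop
endfacet
facet normal 0.300 0.618 -0.727
outer loop
vertex 0.065 -1.493 2.077
vertex 0.269 -2.169 1.587
vertex -0.521 -1.832 1.547
endloop
endfacet
facet normal -0.729 0.291 0.620
outer loop
vertex 0.065 -1.493 2.077
vertex -0.521 -1.832 1.547
vertex -0.129 -2.991 2.553
endloop
endfacet
facet normal 0.300 0.618 -0.727
outer loop
vertex -0.521 -1.832 1.547
vertex 0.269 -2.169 1.587
vertex -0.317 -2.508 1.057
endloop
endfacet
facet normal -0.953 -0.303 0.022
outer loop
vertex -0.521 -1.832 1.547
vertex -0.317 -2.508 1.057
vertex -0.129 -2.991 2.553
endloop
endfacet
facet normal 0.300 0.618 -0.727
outer loop
vertex -0.317 -2.508 1.057
vertex 0.269 -2.169 1.587
vertex 0.473 -2.845 1.096
endloop
endfacet
facet normal -0.370 -0.897 -0.243
outer loop
vertex -0.317 -2.508 1.057
vertex 0.473 -2.845 1.096
vertex -0.129 -2.991 2.553
endloop
endfacet
facet normal 0.300 0.618 -0.727
outer loop
vertex 0.473 -2.845 1.096
vertex 0.269 -2.169 1.587
vertex 1.059 -2.506 1.626
endloop
endfacet
facet normal 0.436 -0.895 0.090
outer loop
vertex 0.473 -2.845 1.096
vertex 1.059 -2.506 1.626
vertex -0.129 -2.991 2.553
endloop
endfacet
facet normal 0.300 0.618 -0.727
outer loop
vertex 1.059 -2.506 1.626
vertex 0.269 -2.169 1.587
vertex 0.855 -1.83 2.117
endloop
endfacet
facet normal 0.660 -0.301 0.688
outer loop
vertex 1.059 -2.506 1.626
vertex 0.855 -1.83 2.117
vertex -0.129 -2.991 2.553
endloop
endfacet

endsolid


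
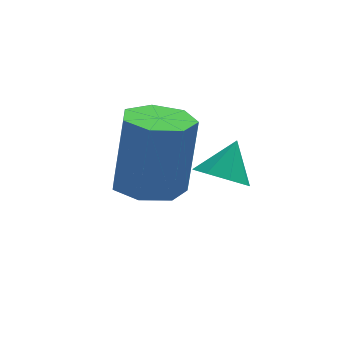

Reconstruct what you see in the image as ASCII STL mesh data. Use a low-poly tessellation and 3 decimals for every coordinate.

solid 
facet normal -0.152 -0.174 -0.973
outer loop
vertex -0.841 -0.611 -2.314
vertex -1.724 -0.417 -2.211
vertex -1.04 0.146 -2.418
endloop
endfacet
facet normal 0.956 0.225 -0.189
outer loop
vertex -0.841 -0.611 -2.314
vertex -1.04 0.146 -2.418
vertex -0.513 -0.237 -0.213
endloop
endfacet
facet normal 0.956 0.225 -0.189
outer loop
vertex -0.513 -0.237 -0.213
vertex -1.04 0.146 -2.418
vertex -0.712 0.52 -0.316
endloop
endfacet
facet normal 0.153 0.173 0.973
outer loop
vertex -0.513 -0.237 -0.213
vertex -0.712 0.52 -0.316
vertex -1.396 -0.043 -0.109
endloop
endfacet
facet normal -0.152 -0.173 -0.973
outer loop
vertex -1.04 0.146 -2.418
vertex -1.724 -0.417 -2.211
vertex -1.754 0.479 -2.366
endloop
endfacet
facet normal 0.399 0.890 -0.221
outer loop
vertex -1.04 0.146 -2.418
vertex -1.754 0.479 -2.366
vertex -0.712 0.52 -0.316
endloop
endfacet
facet normal 0.399 0.890 -0.221
outer loop
vertex -0.712 0.52 -0.316
vertex -1.754 0.479 -2.366
vertex -1.426 0.853 -0.264
endloop
endfacet
facet normal 0.152 0.173 0.973
outer loop
vertex -0.712 0.52 -0.316
vertex -1.426 0.853 -0.264
vertex -1.396 -0.043 -0.109
endloop
endfacet
facet normal -0.152 -0.173 -0.973
outer loop
vertex -1.754 0.479 -2.366
vertex -1.724 -0.417 -2.211
vertex -2.446 0.137 -2.197
endloop
endfacet
facet normal -0.458 0.885 -0.086
outer loop
vertex -1.754 0.479 -2.366
vertex -2.446 0.137 -2.197
vertex -1.426 0.853 -0.264
endloop
endfacet
facet normal -0.459 0.884 -0.086
outer loop
vertex -1.426 0.853 -0.264
vertex -2.446 0.137 -2.197
vertex -2.117 0.511 -0.095
endloop
endfacet
facet normal 0.152 0.173 0.973
outer loop
vertex -1.426 0.853 -0.264
vertex -2.117 0.511 -0.095
vertex -1.396 -0.043 -0.109
endloop
endfacet
facet normal -0.152 -0.173 -0.973
outer loop
vertex -2.446 0.137 -2.197
vertex -1.724 -0.417 -2.211
vertex -2.594 -0.622 -2.039
endloop
endfacet
facet normal -0.970 0.213 0.114
outer loop
vertex -2.446 0.137 -2.197
vertex -2.594 -0.622 -2.039
vertex -2.117 0.511 -0.095
endloop
endfacet
facet normal -0.970 0.213 0.114
outer loop
vertex -2.117 0.511 -0.095
vertex -2.594 -0.622 -2.039
vertex -2.265 -0.248 0.063
endloop
endfacet
facet normal 0.152 0.173 0.973
outer loop
vertex -2.117 0.511 -0.095
vertex -2.265 -0.248 0.063
vertex -1.396 -0.043 -0.109
endloop
endfacet
facet normal -0.151 -0.174 -0.973
outer loop
vertex -2.594 -0.622 -2.039
vertex -1.724 -0.417 -2.211
vertex -2.087 -1.227 -2.01
endloop
endfacet
facet normal -0.752 -0.619 0.228
outer loop
vertex -2.594 -0.622 -2.039
vertex -2.087 -1.227 -2.01
vertex -2.265 -0.248 0.063
endloop
endfacet
facet normal -0.752 -0.618 0.227
outer loop
vertex -2.265 -0.248 0.063
vertex -2.087 -1.227 -2.01
vertex -1.759 -0.853 0.092
endloop
endfacet
facet normal 0.152 0.173 0.973
outer loop
vertex -2.265 -0.248 0.063
vertex -1.759 -0.853 0.092
vertex -1.396 -0.043 -0.109
endloop
endfacet
facet normal -0.152 -0.173 -0.973
outer loop
vertex -2.087 -1.227 -2.01
vertex -1.724 -0.417 -2.211
vertex -1.307 -1.222 -2.133
endloop
endfacet
facet normal 0.033 -0.985 0.170
outer loop
vertex -2.087 -1.227 -2.01
vertex -1.307 -1.222 -2.133
vertex -1.759 -0.853 0.092
endloop
endfacet
facet normal 0.033 -0.985 0.170
outer loop
vertex -1.759 -0.853 0.092
vertex -1.307 -1.222 -2.133
vertex -0.979 -0.848 -0.031
endloop
endfacet
facet normal 0.152 0.173 0.973
outer loop
vertex -1.759 -0.853 0.092
vertex -0.979 -0.848 -0.031
vertex -1.396 -0.043 -0.109
endloop
endfacet
facet normal -0.151 -0.173 -0.973
outer loop
vertex -1.307 -1.222 -2.133
vertex -1.724 -0.417 -2.211
vertex -0.841 -0.611 -2.314
endloop
endfacet
facet normal 0.793 -0.609 -0.015
outer loop
vertex -1.307 -1.222 -2.133
vertex -0.841 -0.611 -2.314
vertex -0.979 -0.848 -0.031
endloop
endfacet
facet normal 0.793 -0.609 -0.015
outer loop
vertex -0.979 -0.848 -0.031
vertex -0.841 -0.611 -2.314
vertex -0.513 -0.237 -0.213
endloop
endfacet
facet normal 0.153 0.173 0.973
outer loop
vertex -0.979 -0.848 -0.031
vertex -0.513 -0.237 -0.213
vertex -1.396 -0.043 -0.109
endloop
endfacet
facet normal -0.430 -0.506 -0.748
outer loop
vertex -0.012 -2.027 -1.032
vertex -0.41 -2.371 -0.57
vertex -0.476 -1.777 -0.934
endloop
endfacet
facet normal 0.442 0.883 -0.160
outer loop
vertex -0.012 -2.027 -1.032
vertex -0.476 -1.777 -0.934
vertex 0.05 -1.829 0.23
endloop
endfacet
facet normal -0.429 -0.506 -0.748
outer loop
vertex -0.476 -1.777 -0.934
vertex -0.41 -2.371 -0.57
vertex -0.901 -1.876 -0.623
endloop
endfacet
facet normal -0.148 0.983 0.111
outer loop
vertex -0.476 -1.777 -0.934
vertex -0.901 -1.876 -0.623
vertex 0.05 -1.829 0.23
endloop
endfacet
facet normal -0.430 -0.507 -0.747
outer loop
vertex -0.901 -1.876 -0.623
vertex -0.41 -2.371 -0.57
vertex -1.038 -2.264 -0.281
endloop
endfacet
facet normal -0.519 0.661 0.542
outer loop
vertex -0.901 -1.876 -0.623
vertex -1.038 -2.264 -0.281
vertex 0.05 -1.829 0.23
endloop
endfacet
facet normal -0.430 -0.506 -0.748
outer loop
vertex -1.038 -2.264 -0.281
vertex -0.41 -2.371 -0.57
vertex -0.807 -2.716 -0.108
endloop
endfacet
facet normal -0.457 0.105 0.883
outer loop
vertex -1.038 -2.264 -0.281
vertex -0.807 -2.716 -0.108
vertex 0.05 -1.829 0.23
endloop
endfacet
facet normal -0.429 -0.508 -0.747
outer loop
vertex -0.807 -2.716 -0.108
vertex -0.41 -2.371 -0.57
vertex -0.343 -2.965 -0.205
endloop
endfacet
facet normal 0.003 -0.358 0.934
outer loop
vertex -0.807 -2.716 -0.108
vertex -0.343 -2.965 -0.205
vertex 0.05 -1.829 0.23
endloop
endfacet
facet normal -0.430 -0.507 -0.747
outer loop
vertex -0.343 -2.965 -0.205
vertex -0.41 -2.371 -0.57
vertex 0.082 -2.867 -0.516
endloop
endfacet
facet normal 0.591 -0.459 0.663
outer loop
vertex -0.343 -2.965 -0.205
vertex 0.082 -2.867 -0.516
vertex 0.05 -1.829 0.23
endloop
endfacet
facet normal -0.430 -0.507 -0.747
outer loop
vertex 0.082 -2.867 -0.516
vertex -0.41 -2.371 -0.57
vertex 0.219 -2.478 -0.859
endloop
endfacet
facet normal 0.963 -0.136 0.231
outer loop
vertex 0.082 -2.867 -0.516
vertex 0.219 -2.478 -0.859
vertex 0.05 -1.829 0.23
endloop
endfacet
facet normal -0.430 -0.507 -0.747
outer loop
vertex 0.219 -2.478 -0.859
vertex -0.41 -2.371 -0.57
vertex -0.012 -2.027 -1.032
endloop
endfacet
facet normal 0.901 0.419 -0.110
outer loop
vertex 0.219 -2.478 -0.859
vertex -0.012 -2.027 -1.032
vertex 0.05 -1.829 0.23
endloop
endfacet

endsolid


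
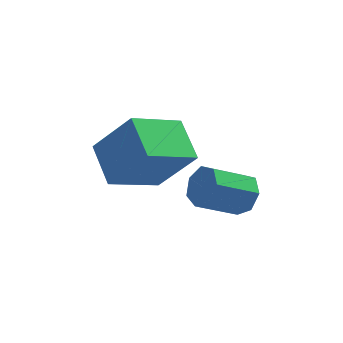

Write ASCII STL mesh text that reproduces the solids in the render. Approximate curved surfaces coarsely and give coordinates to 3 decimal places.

solid 
facet normal -0.597 0.162 -0.786
outer loop
vertex -5.017 -3.318 0.612
vertex -5.596 -1.919 1.341
vertex -3.481 -2.194 -0.323
endloop
endfacet
facet normal 0.345 -0.832 -0.434
outer loop
vertex -2.204 -2.541 1.359
vertex -5.017 -3.318 0.612
vertex -3.481 -2.194 -0.323
endloop
endfacet
facet normal -0.597 0.162 -0.786
outer loop
vertex -3.481 -2.194 -0.323
vertex -5.596 -1.919 1.341
vertex -4.061 -0.796 0.406
endloop
endfacet
facet normal 0.724 0.530 -0.441
outer loop
vertex -4.061 -0.796 0.406
vertex -2.204 -2.541 1.359
vertex -3.481 -2.194 -0.323
endloop
endfacet
facet normal -0.725 -0.530 0.441
outer loop
vertex -5.017 -3.318 0.612
vertex -4.319 -2.266 3.023
vertex -5.596 -1.919 1.341
endloop
endfacet
facet normal 0.345 -0.833 -0.433
outer loop
vertex -3.739 -3.664 2.294
vertex -5.017 -3.318 0.612
vertex -2.204 -2.541 1.359
endloop
endfacet
facet normal -0.724 -0.530 0.441
outer loop
vertex -3.739 -3.664 2.294
vertex -4.319 -2.266 3.023
vertex -5.017 -3.318 0.612
endloop
endfacet
facet normal -0.345 0.832 0.434
outer loop
vertex -5.596 -1.919 1.341
vertex -4.319 -2.266 3.023
vertex -4.061 -0.796 0.406
endloop
endfacet
facet normal 0.724 0.530 -0.441
outer loop
vertex -2.783 -1.142 2.088
vertex -2.204 -2.541 1.359
vertex -4.061 -0.796 0.406
endloop
endfacet
facet normal -0.345 0.832 0.434
outer loop
vertex -4.061 -0.796 0.406
vertex -4.319 -2.266 3.023
vertex -2.783 -1.142 2.088
endloop
endfacet
facet normal 0.597 -0.162 0.786
outer loop
vertex -2.783 -1.142 2.088
vertex -3.739 -3.664 2.294
vertex -2.204 -2.541 1.359
endloop
endfacet
facet normal 0.597 -0.162 0.786
outer loop
vertex -4.319 -2.266 3.023
vertex -3.739 -3.664 2.294
vertex -2.783 -1.142 2.088
endloop
endfacet
facet normal 0.787 0.343 -0.513
outer loop
vertex -0.339 -1.542 -0.393
vertex -0.716 -1.731 -1.097
vertex -0.745 -1.03 -0.673
endloop
endfacet
facet normal 0.234 0.603 0.763
outer loop
vertex -0.339 -1.542 -0.393
vertex -0.745 -1.03 -0.673
vertex -1.708 -2.14 0.5
endloop
endfacet
facet normal 0.235 0.602 0.763
outer loop
vertex -1.708 -2.14 0.5
vertex -0.745 -1.03 -0.673
vertex -2.114 -1.627 0.22
endloop
endfacet
facet normal -0.787 -0.343 0.513
outer loop
vertex -1.708 -2.14 0.5
vertex -2.114 -1.627 0.22
vertex -2.084 -2.329 -0.203
endloop
endfacet
facet normal 0.787 0.343 -0.513
outer loop
vertex -0.745 -1.03 -0.673
vertex -0.716 -1.731 -1.097
vertex -1.129 -1.046 -1.272
endloop
endfacet
facet normal -0.300 0.939 0.167
outer loop
vertex -0.745 -1.03 -0.673
vertex -1.129 -1.046 -1.272
vertex -2.114 -1.627 0.22
endloop
endfacet
facet normal -0.300 0.939 0.167
outer loop
vertex -2.114 -1.627 0.22
vertex -1.129 -1.046 -1.272
vertex -2.498 -1.643 -0.379
endloop
endfacet
facet normal -0.787 -0.343 0.513
outer loop
vertex -2.114 -1.627 0.22
vertex -2.498 -1.643 -0.379
vertex -2.084 -2.329 -0.203
endloop
endfacet
facet normal 0.786 0.343 -0.514
outer loop
vertex -1.129 -1.046 -1.272
vertex -0.716 -1.731 -1.097
vertex -1.202 -1.578 -1.739
endloop
endfacet
facet normal -0.609 0.569 -0.553
outer loop
vertex -1.129 -1.046 -1.272
vertex -1.202 -1.578 -1.739
vertex -2.498 -1.643 -0.379
endloop
endfacet
facet normal -0.609 0.568 -0.553
outer loop
vertex -2.498 -1.643 -0.379
vertex -1.202 -1.578 -1.739
vertex -2.571 -2.175 -0.845
endloop
endfacet
facet normal -0.786 -0.343 0.514
outer loop
vertex -2.498 -1.643 -0.379
vertex -2.571 -2.175 -0.845
vertex -2.084 -2.329 -0.203
endloop
endfacet
facet normal 0.786 0.343 -0.514
outer loop
vertex -1.202 -1.578 -1.739
vertex -0.716 -1.731 -1.097
vertex -0.908 -2.226 -1.722
endloop
endfacet
facet normal -0.459 -0.231 -0.858
outer loop
vertex -1.202 -1.578 -1.739
vertex -0.908 -2.226 -1.722
vertex -2.571 -2.175 -0.845
endloop
endfacet
facet normal -0.460 -0.230 -0.858
outer loop
vertex -2.571 -2.175 -0.845
vertex -0.908 -2.226 -1.722
vertex -2.277 -2.823 -0.829
endloop
endfacet
facet normal -0.786 -0.344 0.514
outer loop
vertex -2.571 -2.175 -0.845
vertex -2.277 -2.823 -0.829
vertex -2.084 -2.329 -0.203
endloop
endfacet
facet normal 0.787 0.343 -0.513
outer loop
vertex -0.908 -2.226 -1.722
vertex -0.716 -1.731 -1.097
vertex -0.47 -2.501 -1.234
endloop
endfacet
facet normal 0.037 -0.856 -0.516
outer loop
vertex -0.908 -2.226 -1.722
vertex -0.47 -2.501 -1.234
vertex -2.277 -2.823 -0.829
endloop
endfacet
facet normal 0.037 -0.855 -0.517
outer loop
vertex -2.277 -2.823 -0.829
vertex -0.47 -2.501 -1.234
vertex -1.838 -3.099 -0.341
endloop
endfacet
facet normal -0.787 -0.343 0.513
outer loop
vertex -2.277 -2.823 -0.829
vertex -1.838 -3.099 -0.341
vertex -2.084 -2.329 -0.203
endloop
endfacet
facet normal 0.786 0.343 -0.514
outer loop
vertex -0.47 -2.501 -1.234
vertex -0.716 -1.731 -1.097
vertex -0.216 -2.197 -0.643
endloop
endfacet
facet normal 0.505 -0.836 0.213
outer loop
vertex -0.47 -2.501 -1.234
vertex -0.216 -2.197 -0.643
vertex -1.838 -3.099 -0.341
endloop
endfacet
facet normal 0.505 -0.836 0.215
outer loop
vertex -1.838 -3.099 -0.341
vertex -0.216 -2.197 -0.643
vertex -1.585 -2.794 0.25
endloop
endfacet
facet normal -0.786 -0.343 0.514
outer loop
vertex -1.838 -3.099 -0.341
vertex -1.585 -2.794 0.25
vertex -2.084 -2.329 -0.203
endloop
endfacet
facet normal 0.786 0.344 -0.513
outer loop
vertex -0.216 -2.197 -0.643
vertex -0.716 -1.731 -1.097
vertex -0.339 -1.542 -0.393
endloop
endfacet
facet normal 0.593 -0.188 0.783
outer loop
vertex -0.216 -2.197 -0.643
vertex -0.339 -1.542 -0.393
vertex -1.585 -2.794 0.25
endloop
endfacet
facet normal 0.593 -0.188 0.783
outer loop
vertex -1.585 -2.794 0.25
vertex -0.339 -1.542 -0.393
vertex -1.708 -2.14 0.5
endloop
endfacet
facet normal -0.786 -0.344 0.513
outer loop
vertex -1.585 -2.794 0.25
vertex -1.708 -2.14 0.5
vertex -2.084 -2.329 -0.203
endloop
endfacet

endsolid


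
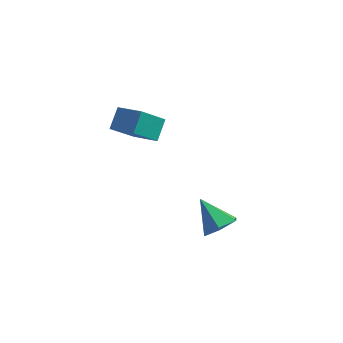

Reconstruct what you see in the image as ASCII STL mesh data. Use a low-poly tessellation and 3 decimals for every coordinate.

solid 
facet normal -0.921 0.267 -0.284
outer loop
vertex -3.486 2.568 1.309
vertex -3.495 3.61 2.317
vertex -2.707 3.852 -0.011
endloop
endfacet
facet normal 0.007 -0.719 -0.695
outer loop
vertex -1.105 3.39 0.483
vertex -3.486 2.568 1.309
vertex -2.707 3.852 -0.011
endloop
endfacet
facet normal -0.921 0.266 -0.284
outer loop
vertex -2.707 3.852 -0.011
vertex -3.495 3.61 2.317
vertex -2.717 4.895 0.996
endloop
endfacet
facet normal 0.389 0.642 -0.661
outer loop
vertex -2.717 4.895 0.996
vertex -1.105 3.39 0.483
vertex -2.707 3.852 -0.011
endloop
endfacet
facet normal -0.389 -0.642 0.660
outer loop
vertex -3.486 2.568 1.309
vertex -1.893 3.148 2.811
vertex -3.495 3.61 2.317
endloop
endfacet
facet normal 0.007 -0.719 -0.695
outer loop
vertex -1.883 2.105 1.804
vertex -3.486 2.568 1.309
vertex -1.105 3.39 0.483
endloop
endfacet
facet normal -0.389 -0.642 0.661
outer loop
vertex -1.883 2.105 1.804
vertex -1.893 3.148 2.811
vertex -3.486 2.568 1.309
endloop
endfacet
facet normal -0.007 0.719 0.695
outer loop
vertex -3.495 3.61 2.317
vertex -1.893 3.148 2.811
vertex -2.717 4.895 0.996
endloop
endfacet
facet normal 0.389 0.642 -0.660
outer loop
vertex -1.114 4.432 1.491
vertex -1.105 3.39 0.483
vertex -2.717 4.895 0.996
endloop
endfacet
facet normal -0.007 0.719 0.695
outer loop
vertex -2.717 4.895 0.996
vertex -1.893 3.148 2.811
vertex -1.114 4.432 1.491
endloop
endfacet
facet normal 0.921 -0.266 0.284
outer loop
vertex -1.114 4.432 1.491
vertex -1.883 2.105 1.804
vertex -1.105 3.39 0.483
endloop
endfacet
facet normal 0.921 -0.266 0.285
outer loop
vertex -1.893 3.148 2.811
vertex -1.883 2.105 1.804
vertex -1.114 4.432 1.491
endloop
endfacet
facet normal 0.664 -0.231 -0.711
outer loop
vertex 5.153 -0.871 -0.51
vertex 4.357 -0.989 -1.215
vertex 4.824 -0.034 -1.089
endloop
endfacet
facet normal 0.337 0.622 0.707
outer loop
vertex 5.153 -0.871 -0.51
vertex 4.824 -0.034 -1.089
vertex 3.043 -0.531 0.195
endloop
endfacet
facet normal 0.663 -0.230 -0.712
outer loop
vertex 4.824 -0.034 -1.089
vertex 4.357 -0.989 -1.215
vertex 4.027 -0.151 -1.793
endloop
endfacet
facet normal -0.214 0.974 0.080
outer loop
vertex 4.824 -0.034 -1.089
vertex 4.027 -0.151 -1.793
vertex 3.043 -0.531 0.195
endloop
endfacet
facet normal 0.663 -0.230 -0.712
outer loop
vertex 4.027 -0.151 -1.793
vertex 4.357 -0.989 -1.215
vertex 3.56 -1.106 -1.919
endloop
endfacet
facet normal -0.832 0.450 -0.326
outer loop
vertex 4.027 -0.151 -1.793
vertex 3.56 -1.106 -1.919
vertex 3.043 -0.531 0.195
endloop
endfacet
facet normal 0.663 -0.231 -0.712
outer loop
vertex 3.56 -1.106 -1.919
vertex 4.357 -0.989 -1.215
vertex 3.89 -1.943 -1.34
endloop
endfacet
facet normal -0.899 -0.426 -0.104
outer loop
vertex 3.56 -1.106 -1.919
vertex 3.89 -1.943 -1.34
vertex 3.043 -0.531 0.195
endloop
endfacet
facet normal 0.663 -0.231 -0.712
outer loop
vertex 3.89 -1.943 -1.34
vertex 4.357 -0.989 -1.215
vertex 4.686 -1.826 -0.636
endloop
endfacet
facet normal -0.348 -0.778 0.523
outer loop
vertex 3.89 -1.943 -1.34
vertex 4.686 -1.826 -0.636
vertex 3.043 -0.531 0.195
endloop
endfacet
facet normal 0.664 -0.231 -0.711
outer loop
vertex 4.686 -1.826 -0.636
vertex 4.357 -0.989 -1.215
vertex 5.153 -0.871 -0.51
endloop
endfacet
facet normal 0.269 -0.254 0.929
outer loop
vertex 4.686 -1.826 -0.636
vertex 5.153 -0.871 -0.51
vertex 3.043 -0.531 0.195
endloop
endfacet

endsolid


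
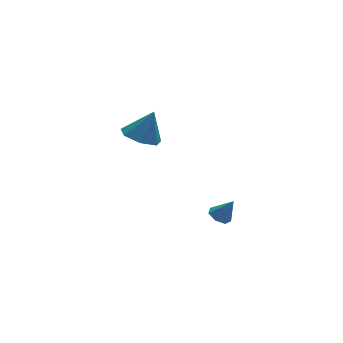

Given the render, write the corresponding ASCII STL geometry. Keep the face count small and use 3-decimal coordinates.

solid 
facet normal -0.408 -0.031 -0.913
outer loop
vertex 0.129 1.619 1.724
vertex -0.432 1.069 1.993
vertex -0.481 1.898 1.987
endloop
endfacet
facet normal 0.498 0.819 0.286
outer loop
vertex 0.129 1.619 1.724
vertex -0.481 1.898 1.987
vertex 0.112 1.111 3.207
endloop
endfacet
facet normal -0.408 -0.031 -0.912
outer loop
vertex -0.481 1.898 1.987
vertex -0.432 1.069 1.993
vertex -1.054 1.553 2.255
endloop
endfacet
facet normal -0.191 0.780 0.596
outer loop
vertex -0.481 1.898 1.987
vertex -1.054 1.553 2.255
vertex 0.112 1.111 3.207
endloop
endfacet
facet normal -0.409 -0.031 -0.912
outer loop
vertex -1.054 1.553 2.255
vertex -0.432 1.069 1.993
vertex -1.158 0.843 2.326
endloop
endfacet
facet normal -0.585 0.165 0.794
outer loop
vertex -1.054 1.553 2.255
vertex -1.158 0.843 2.326
vertex 0.112 1.111 3.207
endloop
endfacet
facet normal -0.408 -0.033 -0.912
outer loop
vertex -1.158 0.843 2.326
vertex -0.432 1.069 1.993
vertex -0.715 0.304 2.147
endloop
endfacet
facet normal -0.388 -0.562 0.731
outer loop
vertex -1.158 0.843 2.326
vertex -0.715 0.304 2.147
vertex 0.112 1.111 3.207
endloop
endfacet
facet normal -0.410 -0.032 -0.912
outer loop
vertex -0.715 0.304 2.147
vertex -0.432 1.069 1.993
vertex -0.059 0.341 1.851
endloop
endfacet
facet normal 0.253 -0.855 0.453
outer loop
vertex -0.715 0.304 2.147
vertex -0.059 0.341 1.851
vertex 0.112 1.111 3.207
endloop
endfacet
facet normal -0.408 -0.031 -0.912
outer loop
vertex -0.059 0.341 1.851
vertex -0.432 1.069 1.993
vertex 0.316 0.926 1.663
endloop
endfacet
facet normal 0.854 -0.492 0.172
outer loop
vertex -0.059 0.341 1.851
vertex 0.316 0.926 1.663
vertex 0.112 1.111 3.207
endloop
endfacet
facet normal -0.408 -0.030 -0.912
outer loop
vertex 0.316 0.926 1.663
vertex -0.432 1.069 1.993
vertex 0.129 1.619 1.724
endloop
endfacet
facet normal 0.963 0.251 0.097
outer loop
vertex 0.316 0.926 1.663
vertex 0.129 1.619 1.724
vertex 0.112 1.111 3.207
endloop
endfacet
facet normal -0.453 0.246 -0.857
outer loop
vertex 2.985 0.419 -3.149
vertex 2.597 0.637 -2.881
vertex 3.037 0.856 -3.051
endloop
endfacet
facet normal 0.992 -0.102 -0.071
outer loop
vertex 2.985 0.419 -3.149
vertex 3.037 0.856 -3.051
vertex 3.063 0.383 -1.999
endloop
endfacet
facet normal -0.454 0.247 -0.856
outer loop
vertex 3.037 0.856 -3.051
vertex 2.597 0.637 -2.881
vertex 2.757 1.129 -2.824
endloop
endfacet
facet normal 0.771 0.587 0.245
outer loop
vertex 3.037 0.856 -3.051
vertex 2.757 1.129 -2.824
vertex 3.063 0.383 -1.999
endloop
endfacet
facet normal -0.452 0.246 -0.857
outer loop
vertex 2.757 1.129 -2.824
vertex 2.597 0.637 -2.881
vertex 2.357 1.031 -2.641
endloop
endfacet
facet normal 0.109 0.757 0.644
outer loop
vertex 2.757 1.129 -2.824
vertex 2.357 1.031 -2.641
vertex 3.063 0.383 -1.999
endloop
endfacet
facet normal -0.453 0.246 -0.857
outer loop
vertex 2.357 1.031 -2.641
vertex 2.597 0.637 -2.881
vertex 2.137 0.637 -2.638
endloop
endfacet
facet normal -0.492 0.281 0.824
outer loop
vertex 2.357 1.031 -2.641
vertex 2.137 0.637 -2.638
vertex 3.063 0.383 -1.999
endloop
endfacet
facet normal -0.452 0.249 -0.856
outer loop
vertex 2.137 0.637 -2.638
vertex 2.597 0.637 -2.881
vertex 2.263 0.243 -2.819
endloop
endfacet
facet normal -0.583 -0.486 0.652
outer loop
vertex 2.137 0.637 -2.638
vertex 2.263 0.243 -2.819
vertex 3.063 0.383 -1.999
endloop
endfacet
facet normal -0.451 0.248 -0.857
outer loop
vertex 2.263 0.243 -2.819
vertex 2.597 0.637 -2.881
vertex 2.641 0.146 -3.046
endloop
endfacet
facet normal -0.093 -0.962 0.256
outer loop
vertex 2.263 0.243 -2.819
vertex 2.641 0.146 -3.046
vertex 3.063 0.383 -1.999
endloop
endfacet
facet normal -0.453 0.247 -0.857
outer loop
vertex 2.641 0.146 -3.046
vertex 2.597 0.637 -2.881
vertex 2.985 0.419 -3.149
endloop
endfacet
facet normal 0.608 -0.791 -0.066
outer loop
vertex 2.641 0.146 -3.046
vertex 2.985 0.419 -3.149
vertex 3.063 0.383 -1.999
endloop
endfacet

endsolid


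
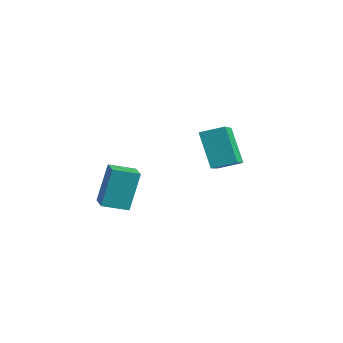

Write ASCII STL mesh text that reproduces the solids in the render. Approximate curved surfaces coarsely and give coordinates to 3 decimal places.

solid 
facet normal -0.807 0.511 -0.296
outer loop
vertex -2.083 -0.697 -1.949
vertex -1.427 0.147 -2.281
vertex -1.956 -1.432 -3.565
endloop
endfacet
facet normal -0.585 -0.754 0.297
outer loop
vertex -1.173 -1.927 -3.279
vertex -2.083 -0.697 -1.949
vertex -1.956 -1.432 -3.565
endloop
endfacet
facet normal -0.808 0.511 -0.295
outer loop
vertex -1.956 -1.432 -3.565
vertex -1.427 0.147 -2.281
vertex -1.3 -0.587 -3.898
endloop
endfacet
facet normal 0.071 -0.413 -0.908
outer loop
vertex -1.3 -0.587 -3.898
vertex -1.173 -1.927 -3.279
vertex -1.956 -1.432 -3.565
endloop
endfacet
facet normal -0.071 0.412 0.908
outer loop
vertex -2.083 -0.697 -1.949
vertex -0.644 -0.348 -1.995
vertex -1.427 0.147 -2.281
endloop
endfacet
facet normal -0.586 -0.754 0.296
outer loop
vertex -1.3 -1.193 -1.662
vertex -2.083 -0.697 -1.949
vertex -1.173 -1.927 -3.279
endloop
endfacet
facet normal -0.071 0.413 0.908
outer loop
vertex -1.3 -1.193 -1.662
vertex -0.644 -0.348 -1.995
vertex -2.083 -0.697 -1.949
endloop
endfacet
facet normal 0.585 0.755 -0.297
outer loop
vertex -1.427 0.147 -2.281
vertex -0.644 -0.348 -1.995
vertex -1.3 -0.587 -3.898
endloop
endfacet
facet normal 0.071 -0.413 -0.908
outer loop
vertex -0.517 -1.083 -3.611
vertex -1.173 -1.927 -3.279
vertex -1.3 -0.587 -3.898
endloop
endfacet
facet normal 0.586 0.754 -0.297
outer loop
vertex -1.3 -0.587 -3.898
vertex -0.644 -0.348 -1.995
vertex -0.517 -1.083 -3.611
endloop
endfacet
facet normal 0.807 -0.511 0.295
outer loop
vertex -0.517 -1.083 -3.611
vertex -1.3 -1.193 -1.662
vertex -1.173 -1.927 -3.279
endloop
endfacet
facet normal 0.808 -0.510 0.296
outer loop
vertex -0.644 -0.348 -1.995
vertex -1.3 -1.193 -1.662
vertex -0.517 -1.083 -3.611
endloop
endfacet
facet normal -0.493 0.681 -0.542
outer loop
vertex 1.471 0.98 0.601
vertex 2.109 1.667 0.884
vertex 2.422 0.631 -0.701
endloop
endfacet
facet normal -0.652 -0.701 -0.288
outer loop
vertex 3.491 -0.847 0.476
vertex 1.471 0.98 0.601
vertex 2.422 0.631 -0.701
endloop
endfacet
facet normal -0.492 0.681 -0.542
outer loop
vertex 2.422 0.631 -0.701
vertex 2.109 1.667 0.884
vertex 3.061 1.318 -0.418
endloop
endfacet
facet normal 0.577 -0.211 -0.789
outer loop
vertex 3.061 1.318 -0.418
vertex 3.491 -0.847 0.476
vertex 2.422 0.631 -0.701
endloop
endfacet
facet normal -0.577 0.211 0.789
outer loop
vertex 1.471 0.98 0.601
vertex 3.178 0.189 2.061
vertex 2.109 1.667 0.884
endloop
endfacet
facet normal -0.652 -0.701 -0.289
outer loop
vertex 2.539 -0.498 1.778
vertex 1.471 0.98 0.601
vertex 3.491 -0.847 0.476
endloop
endfacet
facet normal -0.577 0.212 0.789
outer loop
vertex 2.539 -0.498 1.778
vertex 3.178 0.189 2.061
vertex 1.471 0.98 0.601
endloop
endfacet
facet normal 0.652 0.701 0.289
outer loop
vertex 2.109 1.667 0.884
vertex 3.178 0.189 2.061
vertex 3.061 1.318 -0.418
endloop
endfacet
facet normal 0.577 -0.211 -0.789
outer loop
vertex 4.129 -0.16 0.759
vertex 3.491 -0.847 0.476
vertex 3.061 1.318 -0.418
endloop
endfacet
facet normal 0.652 0.701 0.288
outer loop
vertex 3.061 1.318 -0.418
vertex 3.178 0.189 2.061
vertex 4.129 -0.16 0.759
endloop
endfacet
facet normal 0.492 -0.681 0.542
outer loop
vertex 4.129 -0.16 0.759
vertex 2.539 -0.498 1.778
vertex 3.491 -0.847 0.476
endloop
endfacet
facet normal 0.492 -0.681 0.542
outer loop
vertex 3.178 0.189 2.061
vertex 2.539 -0.498 1.778
vertex 4.129 -0.16 0.759
endloop
endfacet

endsolid


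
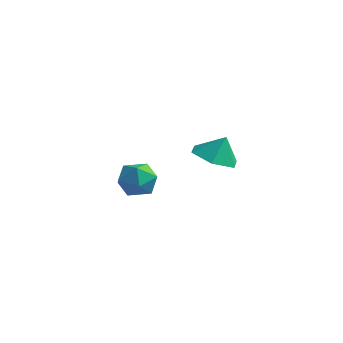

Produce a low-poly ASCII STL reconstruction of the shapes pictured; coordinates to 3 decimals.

solid 
facet normal -0.303 -0.271 -0.914
outer loop
vertex 3.431 -0.422 -0.432
vertex 2.483 -0.438 -0.113
vertex 2.869 0.403 -0.49
endloop
endfacet
facet normal 0.792 0.557 0.249
outer loop
vertex 3.431 -0.422 -0.432
vertex 2.869 0.403 -0.49
vertex 2.817 -0.142 0.893
endloop
endfacet
facet normal -0.304 -0.270 -0.914
outer loop
vertex 2.869 0.403 -0.49
vertex 2.483 -0.438 -0.113
vertex 1.922 0.387 -0.17
endloop
endfacet
facet normal 0.109 0.923 0.368
outer loop
vertex 2.869 0.403 -0.49
vertex 1.922 0.387 -0.17
vertex 2.817 -0.142 0.893
endloop
endfacet
facet normal -0.304 -0.270 -0.914
outer loop
vertex 1.922 0.387 -0.17
vertex 2.483 -0.438 -0.113
vertex 1.536 -0.455 0.207
endloop
endfacet
facet normal -0.497 0.534 0.684
outer loop
vertex 1.922 0.387 -0.17
vertex 1.536 -0.455 0.207
vertex 2.817 -0.142 0.893
endloop
endfacet
facet normal -0.304 -0.270 -0.914
outer loop
vertex 1.536 -0.455 0.207
vertex 2.483 -0.438 -0.113
vertex 2.097 -1.28 0.264
endloop
endfacet
facet normal -0.417 -0.223 0.881
outer loop
vertex 1.536 -0.455 0.207
vertex 2.097 -1.28 0.264
vertex 2.817 -0.142 0.893
endloop
endfacet
facet normal -0.303 -0.270 -0.914
outer loop
vertex 2.097 -1.28 0.264
vertex 2.483 -0.438 -0.113
vertex 3.044 -1.264 -0.055
endloop
endfacet
facet normal 0.267 -0.590 0.762
outer loop
vertex 2.097 -1.28 0.264
vertex 3.044 -1.264 -0.055
vertex 2.817 -0.142 0.893
endloop
endfacet
facet normal -0.303 -0.270 -0.914
outer loop
vertex 3.044 -1.264 -0.055
vertex 2.483 -0.438 -0.113
vertex 3.431 -0.422 -0.432
endloop
endfacet
facet normal 0.872 -0.201 0.447
outer loop
vertex 3.044 -1.264 -0.055
vertex 3.431 -0.422 -0.432
vertex 2.817 -0.142 0.893
endloop
endfacet
facet normal -0.200 0.951 0.234
outer loop
vertex -1.926 1.288 -3.032
vertex -2.821 1.051 -2.834
vertex -2.162 1.023 -2.155
endloop
endfacet
facet normal 0.483 0.794 0.370
outer loop
vertex -1.926 1.288 -3.032
vertex -2.162 1.023 -2.155
vertex -1.356 0.713 -2.542
endloop
endfacet
facet normal 0.784 0.573 -0.240
outer loop
vertex -1.926 1.288 -3.032
vertex -1.356 0.713 -2.542
vertex -1.517 0.549 -3.46
endloop
endfacet
facet normal 0.287 0.594 -0.752
outer loop
vertex -1.926 1.288 -3.032
vertex -1.517 0.549 -3.46
vertex -2.422 0.758 -3.64
endloop
endfacet
facet normal -0.321 0.828 -0.460
outer loop
vertex -1.926 1.288 -3.032
vertex -2.422 0.758 -3.64
vertex -2.821 1.051 -2.834
endloop
endfacet
facet normal 0.496 0.251 0.831
outer loop
vertex -1.356 0.713 -2.542
vertex -2.162 1.023 -2.155
vertex -1.898 0.122 -2.04
endloop
endfacet
facet normal -0.608 0.506 0.611
outer loop
vertex -2.162 1.023 -2.155
vertex -2.821 1.051 -2.834
vertex -2.803 0.331 -2.22
endloop
endfacet
facet normal -0.805 0.305 -0.509
outer loop
vertex -2.821 1.051 -2.834
vertex -2.422 0.758 -3.64
vertex -2.964 0.167 -3.138
endloop
endfacet
facet normal 0.178 -0.073 -0.981
outer loop
vertex -2.422 0.758 -3.64
vertex -1.517 0.549 -3.46
vertex -2.158 -0.143 -3.525
endloop
endfacet
facet normal 0.982 -0.106 -0.153
outer loop
vertex -1.517 0.549 -3.46
vertex -1.356 0.713 -2.542
vertex -1.499 -0.171 -2.846
endloop
endfacet
facet normal -0.287 -0.594 0.752
outer loop
vertex -2.394 -0.408 -2.648
vertex -1.898 0.122 -2.04
vertex -2.803 0.331 -2.22
endloop
endfacet
facet normal -0.784 -0.573 0.240
outer loop
vertex -2.394 -0.408 -2.648
vertex -2.803 0.331 -2.22
vertex -2.964 0.167 -3.138
endloop
endfacet
facet normal -0.483 -0.794 -0.370
outer loop
vertex -2.394 -0.408 -2.648
vertex -2.964 0.167 -3.138
vertex -2.158 -0.143 -3.525
endloop
endfacet
facet normal 0.200 -0.951 -0.234
outer loop
vertex -2.394 -0.408 -2.648
vertex -2.158 -0.143 -3.525
vertex -1.499 -0.171 -2.846
endloop
endfacet
facet normal 0.321 -0.828 0.460
outer loop
vertex -2.394 -0.408 -2.648
vertex -1.499 -0.171 -2.846
vertex -1.898 0.122 -2.04
endloop
endfacet
facet normal -0.178 0.073 0.981
outer loop
vertex -2.803 0.331 -2.22
vertex -1.898 0.122 -2.04
vertex -2.162 1.023 -2.155
endloop
endfacet
facet normal -0.982 0.106 0.153
outer loop
vertex -2.964 0.167 -3.138
vertex -2.803 0.331 -2.22
vertex -2.821 1.051 -2.834
endloop
endfacet
facet normal -0.496 -0.251 -0.831
outer loop
vertex -2.158 -0.143 -3.525
vertex -2.964 0.167 -3.138
vertex -2.422 0.758 -3.64
endloop
endfacet
facet normal 0.608 -0.506 -0.611
outer loop
vertex -1.499 -0.171 -2.846
vertex -2.158 -0.143 -3.525
vertex -1.517 0.549 -3.46
endloop
endfacet
facet normal 0.805 -0.305 0.509
outer loop
vertex -1.898 0.122 -2.04
vertex -1.499 -0.171 -2.846
vertex -1.356 0.713 -2.542
endloop
endfacet

endsolid


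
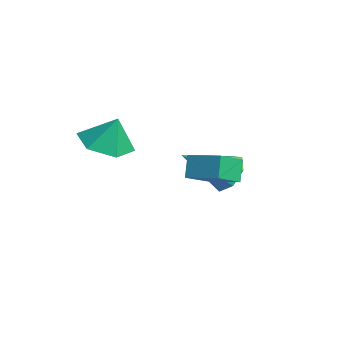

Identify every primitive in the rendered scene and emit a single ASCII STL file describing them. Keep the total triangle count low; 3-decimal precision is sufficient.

solid 
facet normal -0.235 -0.275 -0.932
outer loop
vertex -1.57 -1.815 -0.762
vertex -2.613 -1.859 -0.486
vertex -2.193 -0.938 -0.864
endloop
endfacet
facet normal 0.773 0.579 0.260
outer loop
vertex -1.57 -1.815 -0.762
vertex -2.193 -0.938 -0.864
vertex -2.307 -1.501 0.726
endloop
endfacet
facet normal -0.236 -0.275 -0.932
outer loop
vertex -2.193 -0.938 -0.864
vertex -2.613 -1.859 -0.486
vertex -3.236 -0.982 -0.587
endloop
endfacet
facet normal 0.050 0.940 0.337
outer loop
vertex -2.193 -0.938 -0.864
vertex -3.236 -0.982 -0.587
vertex -2.307 -1.501 0.726
endloop
endfacet
facet normal -0.236 -0.275 -0.932
outer loop
vertex -3.236 -0.982 -0.587
vertex -2.613 -1.859 -0.486
vertex -3.656 -1.903 -0.209
endloop
endfacet
facet normal -0.586 0.522 0.620
outer loop
vertex -3.236 -0.982 -0.587
vertex -3.656 -1.903 -0.209
vertex -2.307 -1.501 0.726
endloop
endfacet
facet normal -0.236 -0.275 -0.932
outer loop
vertex -3.656 -1.903 -0.209
vertex -2.613 -1.859 -0.486
vertex -3.033 -2.779 -0.108
endloop
endfacet
facet normal -0.497 -0.258 0.828
outer loop
vertex -3.656 -1.903 -0.209
vertex -3.033 -2.779 -0.108
vertex -2.307 -1.501 0.726
endloop
endfacet
facet normal -0.236 -0.275 -0.932
outer loop
vertex -3.033 -2.779 -0.108
vertex -2.613 -1.859 -0.486
vertex -1.99 -2.735 -0.385
endloop
endfacet
facet normal 0.226 -0.619 0.752
outer loop
vertex -3.033 -2.779 -0.108
vertex -1.99 -2.735 -0.385
vertex -2.307 -1.501 0.726
endloop
endfacet
facet normal -0.235 -0.275 -0.932
outer loop
vertex -1.99 -2.735 -0.385
vertex -2.613 -1.859 -0.486
vertex -1.57 -1.815 -0.762
endloop
endfacet
facet normal 0.860 -0.201 0.468
outer loop
vertex -1.99 -2.735 -0.385
vertex -1.57 -1.815 -0.762
vertex -2.307 -1.501 0.726
endloop
endfacet
facet normal 0.029 0.827 -0.562
outer loop
vertex -1.617 1.978 -3.144
vertex -1.959 2.448 -2.47
vertex -1.104 2.29 -2.658
endloop
endfacet
facet normal 0.687 -0.661 -0.301
outer loop
vertex -1.617 1.978 -3.144
vertex -1.104 2.29 -2.658
vertex -2.021 0.712 -1.29
endloop
endfacet
facet normal 0.029 0.827 -0.561
outer loop
vertex -1.104 2.29 -2.658
vertex -1.959 2.448 -2.47
vertex -1.235 2.721 -2.03
endloop
endfacet
facet normal 0.910 -0.228 0.346
outer loop
vertex -1.104 2.29 -2.658
vertex -1.235 2.721 -2.03
vertex -2.021 0.712 -1.29
endloop
endfacet
facet normal 0.029 0.827 -0.561
outer loop
vertex -1.235 2.721 -2.03
vertex -1.959 2.448 -2.47
vertex -1.911 2.946 -1.734
endloop
endfacet
facet normal 0.439 0.154 0.885
outer loop
vertex -1.235 2.721 -2.03
vertex -1.911 2.946 -1.734
vertex -2.021 0.712 -1.29
endloop
endfacet
facet normal 0.030 0.827 -0.561
outer loop
vertex -1.911 2.946 -1.734
vertex -1.959 2.448 -2.47
vertex -2.624 2.797 -1.991
endloop
endfacet
facet normal -0.369 0.199 0.908
outer loop
vertex -1.911 2.946 -1.734
vertex -2.624 2.797 -1.991
vertex -2.021 0.712 -1.29
endloop
endfacet
facet normal 0.030 0.827 -0.561
outer loop
vertex -2.624 2.797 -1.991
vertex -1.959 2.448 -2.47
vertex -2.836 2.385 -2.609
endloop
endfacet
facet normal -0.908 -0.129 0.398
outer loop
vertex -2.624 2.797 -1.991
vertex -2.836 2.385 -2.609
vertex -2.021 0.712 -1.29
endloop
endfacet
facet normal 0.030 0.827 -0.562
outer loop
vertex -2.836 2.385 -2.609
vertex -1.959 2.448 -2.47
vertex -2.388 2.02 -3.122
endloop
endfacet
facet normal -0.771 -0.581 -0.260
outer loop
vertex -2.836 2.385 -2.609
vertex -2.388 2.02 -3.122
vertex -2.021 0.712 -1.29
endloop
endfacet
facet normal 0.029 0.827 -0.562
outer loop
vertex -2.388 2.02 -3.122
vertex -1.959 2.448 -2.47
vertex -1.617 1.978 -3.144
endloop
endfacet
facet normal -0.061 -0.818 -0.572
outer loop
vertex -2.388 2.02 -3.122
vertex -1.617 1.978 -3.144
vertex -2.021 0.712 -1.29
endloop
endfacet
facet normal -0.470 0.268 0.841
outer loop
vertex 0.462 0.014 -0.011
vertex 1.506 0.783 0.327
vertex -0.073 1.012 -0.628
endloop
endfacet
facet normal -0.779 -0.574 -0.253
outer loop
vertex 0.374 0.757 -1.427
vertex 0.462 0.014 -0.011
vertex -0.073 1.012 -0.628
endloop
endfacet
facet normal -0.470 0.268 0.841
outer loop
vertex -0.073 1.012 -0.628
vertex 1.506 0.783 0.327
vertex 0.971 1.781 -0.29
endloop
endfacet
facet normal -0.415 0.774 -0.479
outer loop
vertex 0.971 1.781 -0.29
vertex 0.374 0.757 -1.427
vertex -0.073 1.012 -0.628
endloop
endfacet
facet normal 0.415 -0.774 0.479
outer loop
vertex 0.462 0.014 -0.011
vertex 1.953 0.528 -0.472
vertex 1.506 0.783 0.327
endloop
endfacet
facet normal -0.779 -0.574 -0.253
outer loop
vertex 0.909 -0.241 -0.81
vertex 0.462 0.014 -0.011
vertex 0.374 0.757 -1.427
endloop
endfacet
facet normal 0.415 -0.774 0.479
outer loop
vertex 0.909 -0.241 -0.81
vertex 1.953 0.528 -0.472
vertex 0.462 0.014 -0.011
endloop
endfacet
facet normal 0.779 0.574 0.253
outer loop
vertex 1.506 0.783 0.327
vertex 1.953 0.528 -0.472
vertex 0.971 1.781 -0.29
endloop
endfacet
facet normal -0.415 0.774 -0.479
outer loop
vertex 1.418 1.526 -1.089
vertex 0.374 0.757 -1.427
vertex 0.971 1.781 -0.29
endloop
endfacet
facet normal 0.779 0.574 0.253
outer loop
vertex 0.971 1.781 -0.29
vertex 1.953 0.528 -0.472
vertex 1.418 1.526 -1.089
endloop
endfacet
facet normal 0.470 -0.268 -0.841
outer loop
vertex 1.418 1.526 -1.089
vertex 0.909 -0.241 -0.81
vertex 0.374 0.757 -1.427
endloop
endfacet
facet normal 0.470 -0.268 -0.841
outer loop
vertex 1.953 0.528 -0.472
vertex 0.909 -0.241 -0.81
vertex 1.418 1.526 -1.089
endloop
endfacet

endsolid
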